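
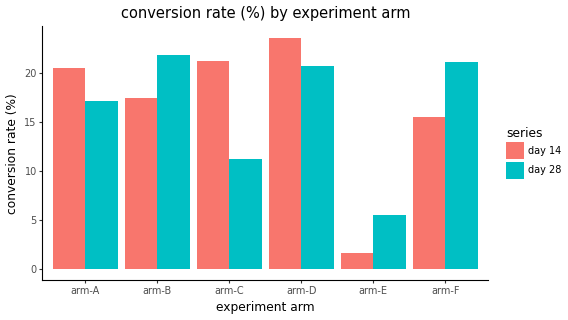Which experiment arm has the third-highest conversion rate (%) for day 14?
arm-A

Top 4 for day 14: arm-D ≈ 24, arm-C ≈ 22, arm-A ≈ 20, arm-B ≈ 18.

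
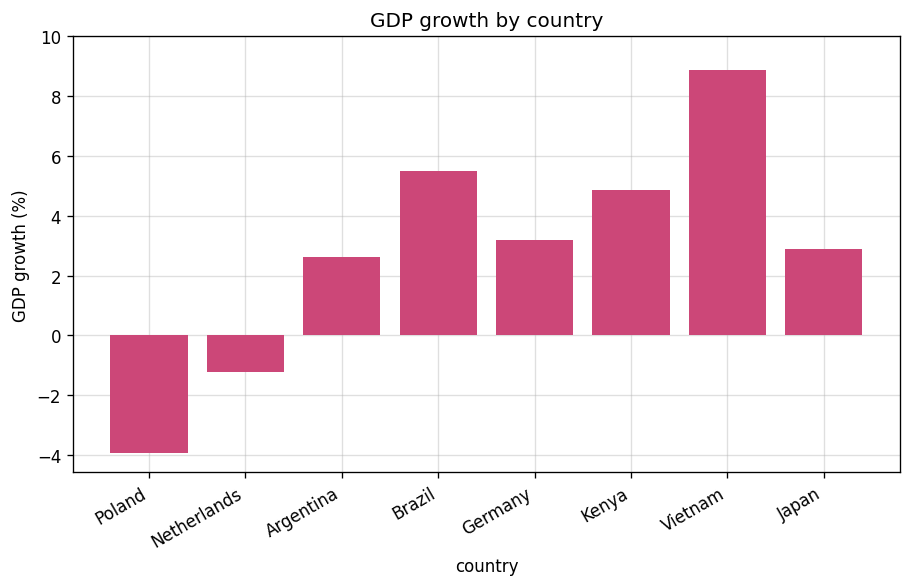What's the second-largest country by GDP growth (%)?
Top 3: Vietnam ≈ 8, Brazil ≈ 6, Kenya ≈ 4.

Brazil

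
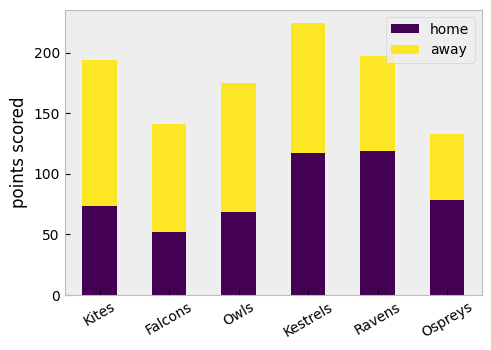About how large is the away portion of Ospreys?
away top ≈ 140, bottom ≈ 80; segment ≈ 60.

≈ 60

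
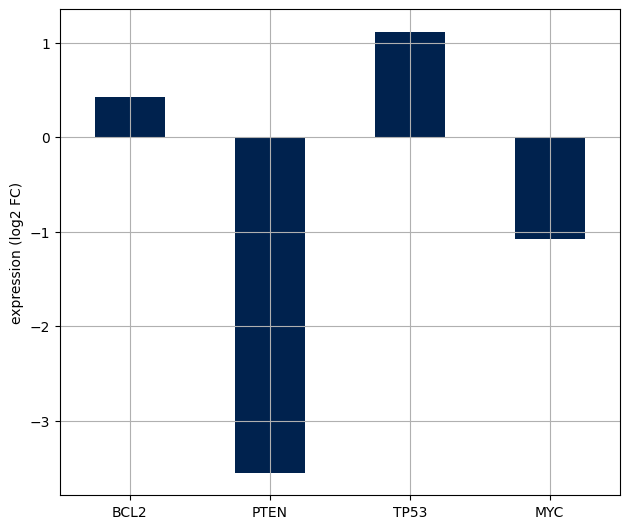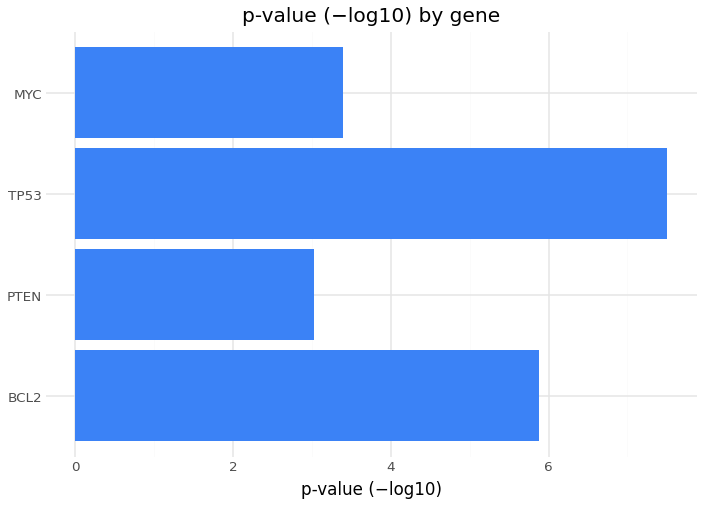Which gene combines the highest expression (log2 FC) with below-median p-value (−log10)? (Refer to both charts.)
MYC

Chart 2 median p-value (−log10) ≈ 5; below-median genes: PTEN, MYC. Among those, MYC has the highest expression (log2 FC) (≈ -1).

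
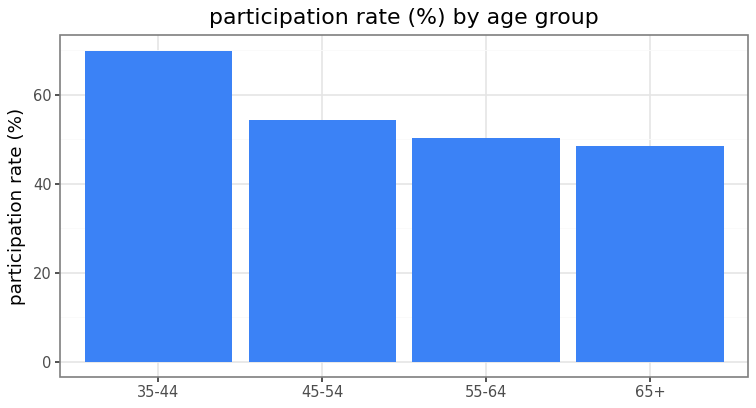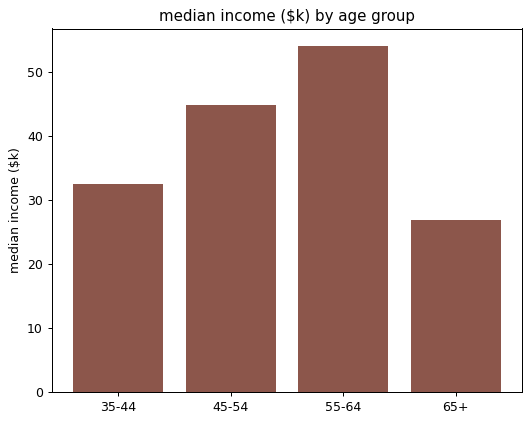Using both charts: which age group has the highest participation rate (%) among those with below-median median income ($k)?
Chart 2 median median income ($k) ≈ 40; below-median age groups: 35-44, 65+. Among those, 35-44 has the highest participation rate (%) (≈ 70).

35-44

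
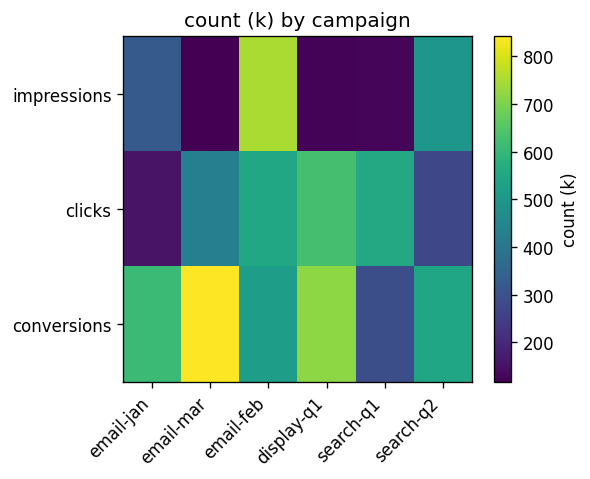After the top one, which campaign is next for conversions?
Top 3 for conversions: email-mar ≈ 800, display-q1 ≈ 700, email-jan ≈ 600.

display-q1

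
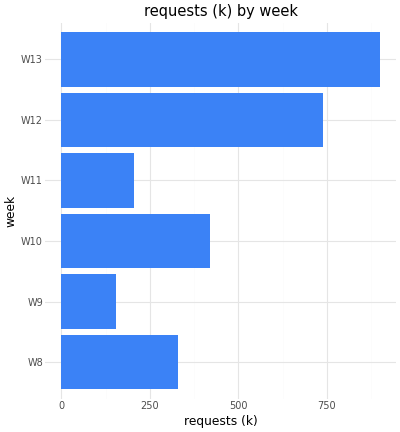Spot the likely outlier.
W13

W13 ≈ 900; the rest sit between ≈ 200 and ≈ 700.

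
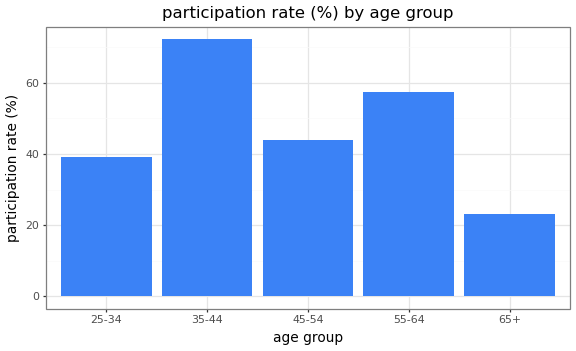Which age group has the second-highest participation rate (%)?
55-64

Top 3: 35-44 ≈ 70, 55-64 ≈ 60, 45-54 ≈ 40.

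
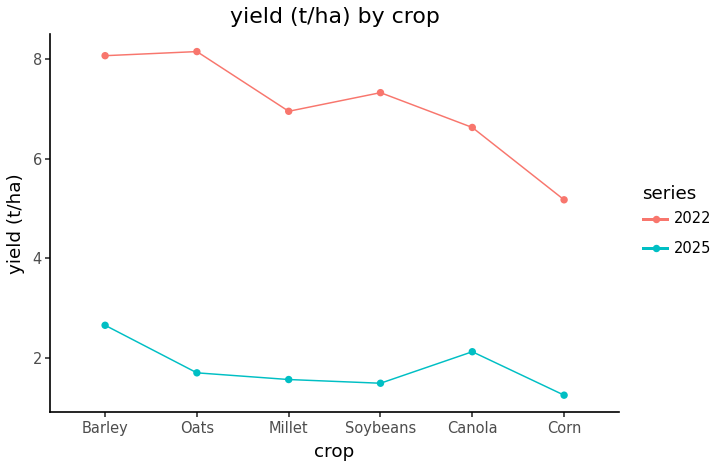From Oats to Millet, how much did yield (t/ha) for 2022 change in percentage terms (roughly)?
≈ -12.5%

Oats ≈ 8, Millet ≈ 7; (7 − 8) / 8 ≈ -12.5%.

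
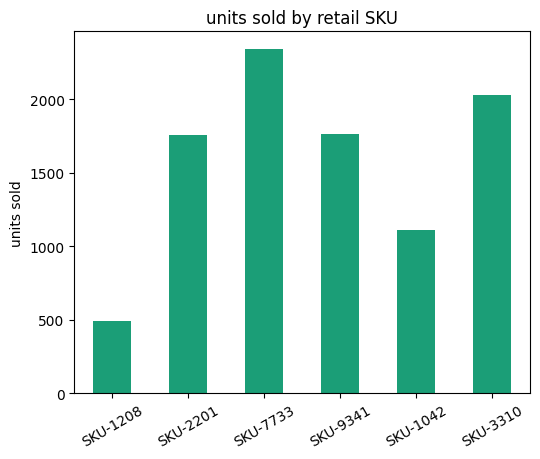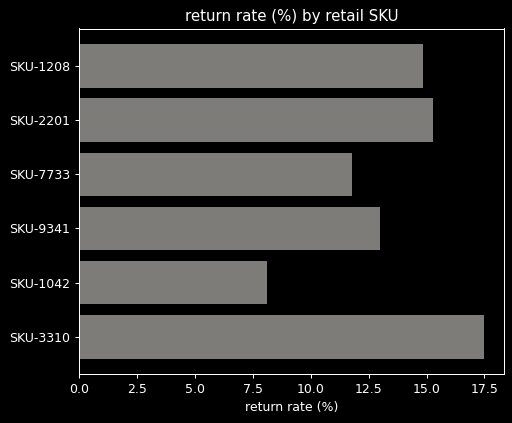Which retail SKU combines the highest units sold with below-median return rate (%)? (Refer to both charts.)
Chart 2 median return rate (%) ≈ 14; below-median retail SKUs: SKU-7733, SKU-9341, SKU-1042. Among those, SKU-7733 has the highest units sold (≈ 2500).

SKU-7733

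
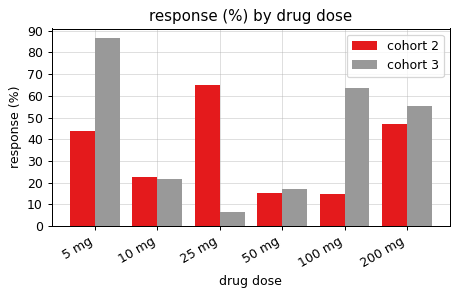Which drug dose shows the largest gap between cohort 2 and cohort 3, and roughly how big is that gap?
25 mg, ≈ 60 %

25 mg: cohort 2 ≈ 70, cohort 3 ≈ 10 → gap ≈ 60. Next-largest (100 mg) is only ≈ 50.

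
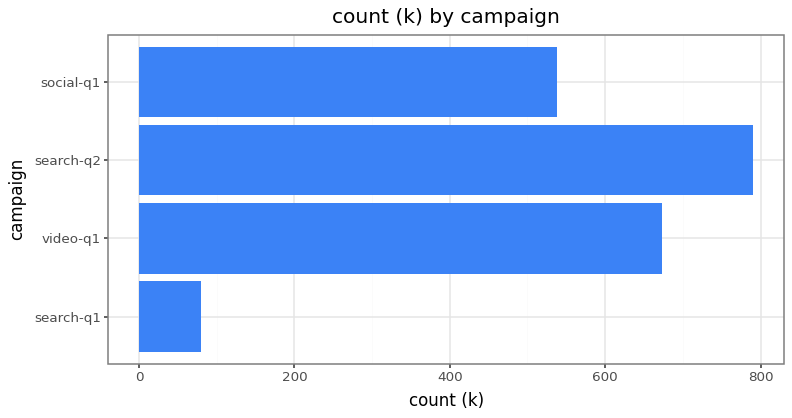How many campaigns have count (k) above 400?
Above 400: video-q1, search-q2, social-q1.

3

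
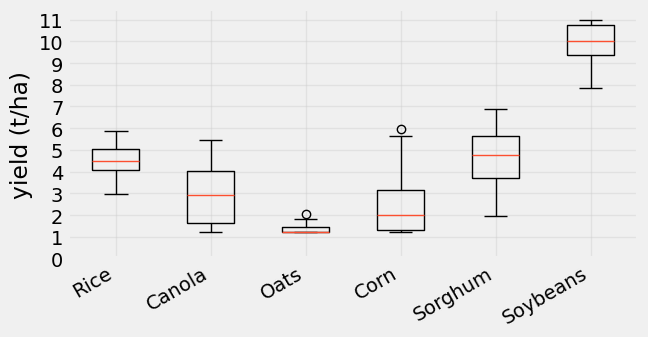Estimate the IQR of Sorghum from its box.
Q3 ≈ 6, Q1 ≈ 4; IQR ≈ 2.

≈ 2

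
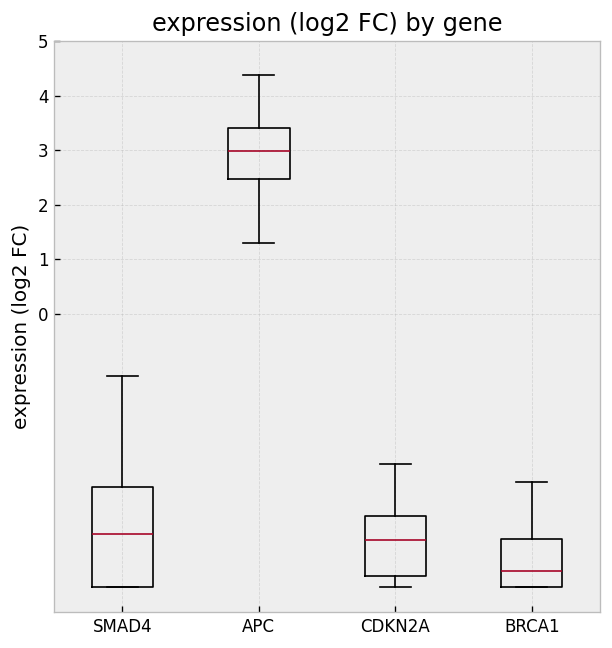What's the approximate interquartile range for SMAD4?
≈ 2

Q3 ≈ -3, Q1 ≈ -5; IQR ≈ 2.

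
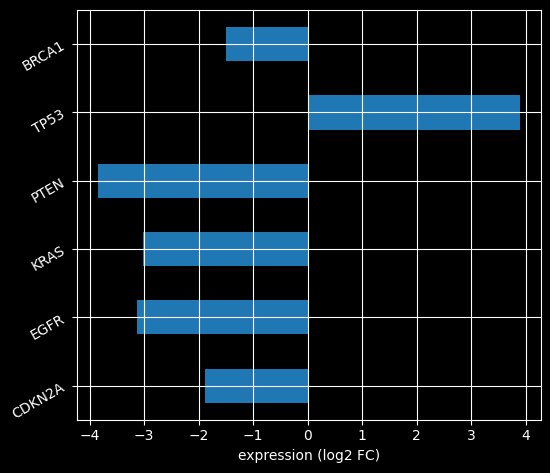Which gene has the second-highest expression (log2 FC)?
Top 3: TP53 ≈ 4, BRCA1 ≈ -1, CDKN2A ≈ -2.

BRCA1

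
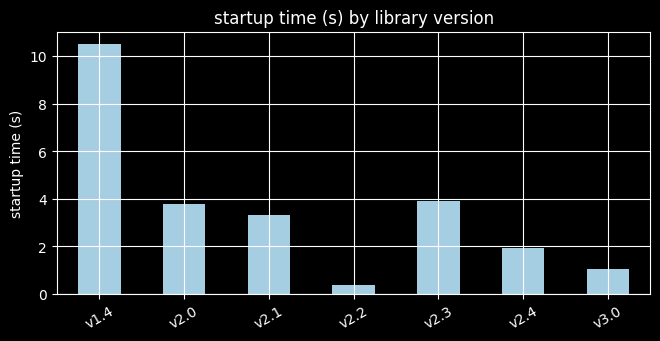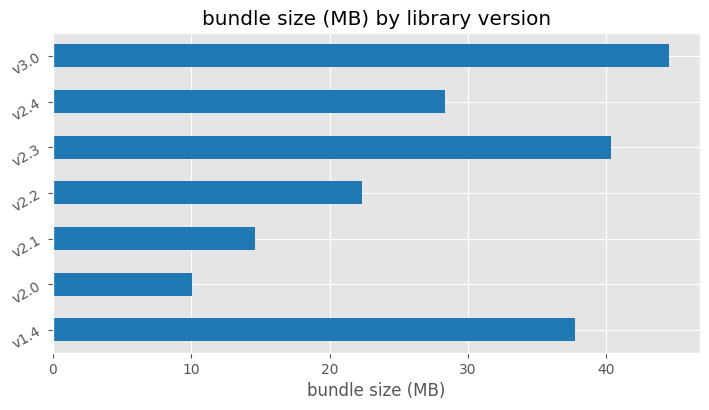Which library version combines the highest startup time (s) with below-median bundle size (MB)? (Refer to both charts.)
Chart 2 median bundle size (MB) ≈ 30; below-median library versions: v2.0, v2.1, v2.2. Among those, v2.0 has the highest startup time (s) (≈ 4).

v2.0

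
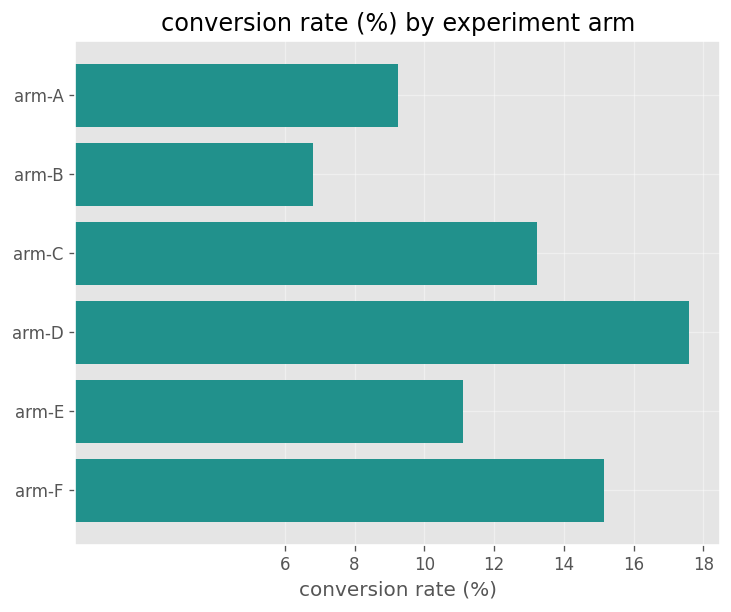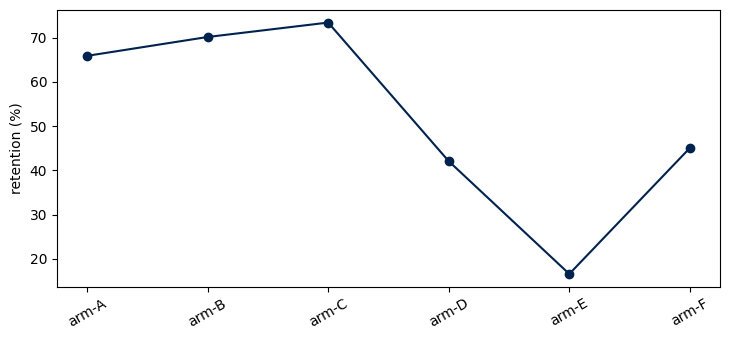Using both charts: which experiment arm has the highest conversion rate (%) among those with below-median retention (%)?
arm-D

Chart 2 median retention (%) ≈ 60; below-median experiment arms: arm-D, arm-E, arm-F. Among those, arm-D has the highest conversion rate (%) (≈ 18).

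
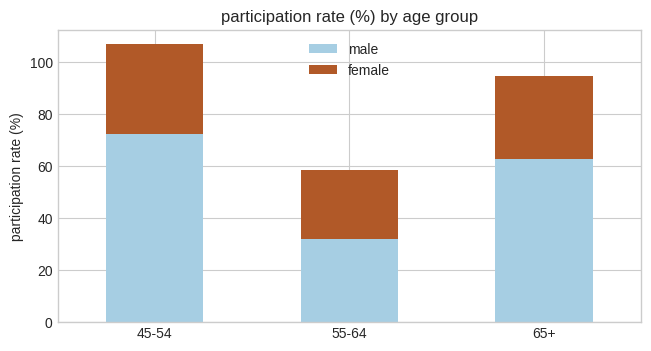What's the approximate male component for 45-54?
male top ≈ 70, bottom ≈ 0; segment ≈ 70.

≈ 70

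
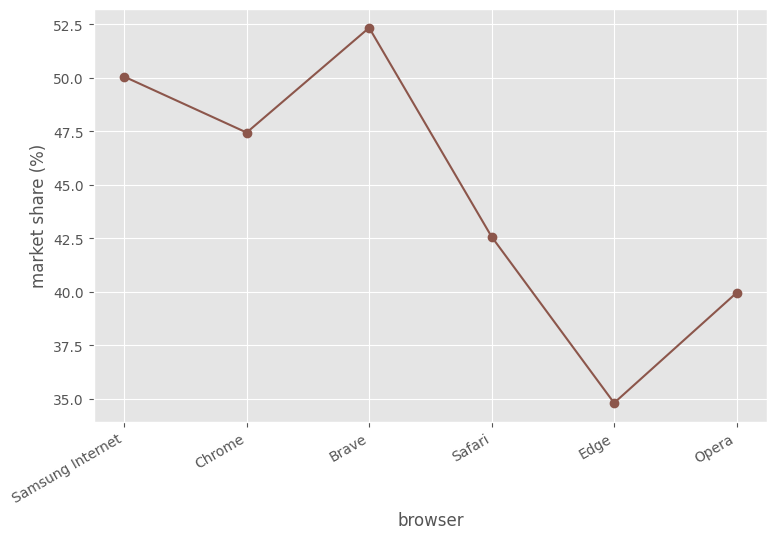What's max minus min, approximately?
Max Brave ≈ 52, min Edge ≈ 34; range ≈ 18.

≈ 18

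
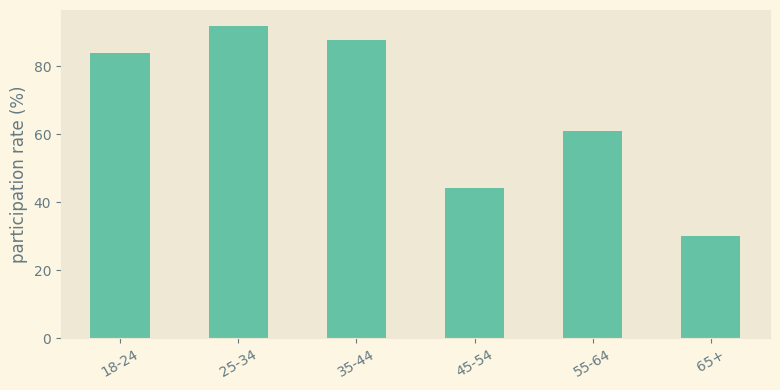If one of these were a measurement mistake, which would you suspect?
65+ ≈ 30; the rest sit between ≈ 40 and ≈ 90.

65+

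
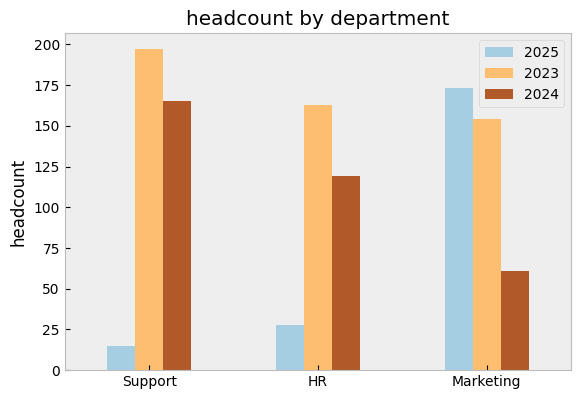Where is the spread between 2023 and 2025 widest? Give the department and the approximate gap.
Support: 2023 ≈ 200, 2025 ≈ 20 → gap ≈ 180. Next-largest (HR) is only ≈ 140.

Support, ≈ 180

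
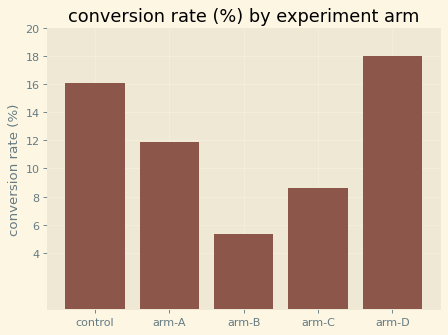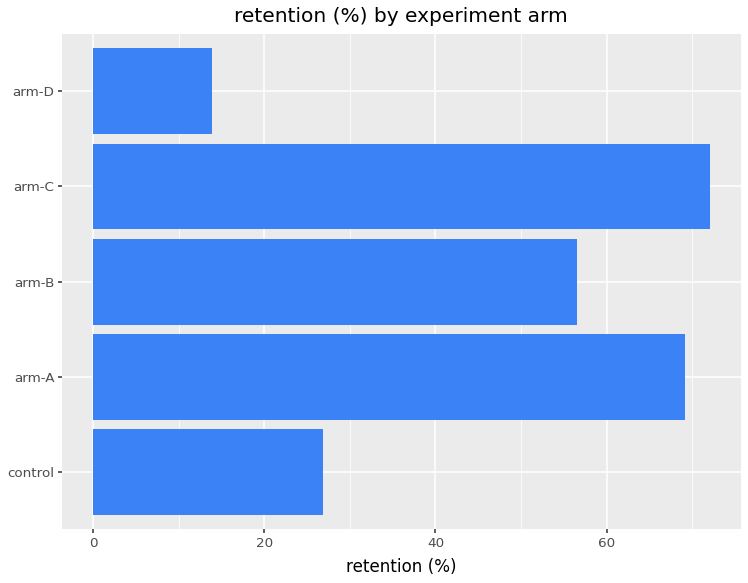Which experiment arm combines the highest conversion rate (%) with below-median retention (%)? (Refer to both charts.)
arm-D

Chart 2 median retention (%) ≈ 60; below-median experiment arms: control, arm-D. Among those, arm-D has the highest conversion rate (%) (≈ 18).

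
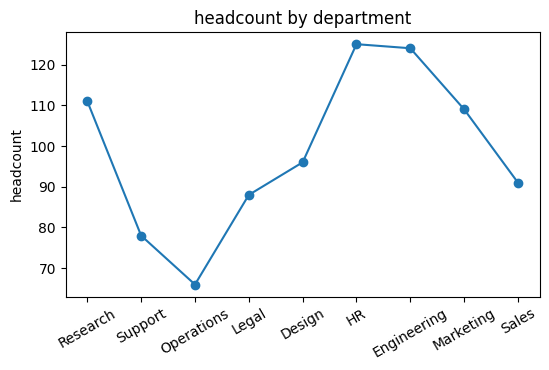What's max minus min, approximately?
≈ 60

Max HR ≈ 125, min Operations ≈ 65; range ≈ 60.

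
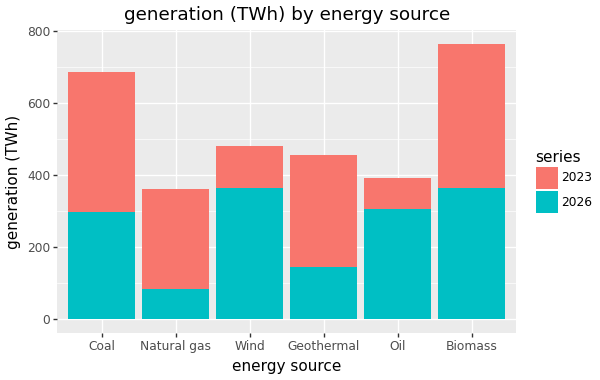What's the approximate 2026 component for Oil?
2026 top ≈ 300, bottom ≈ 0; segment ≈ 300.

≈ 300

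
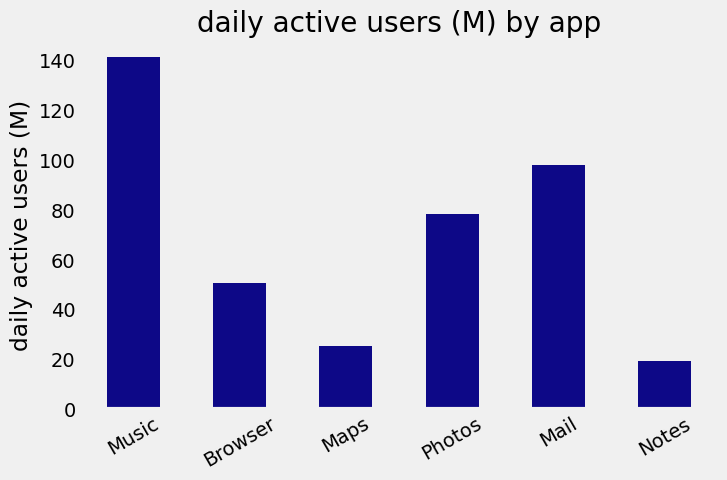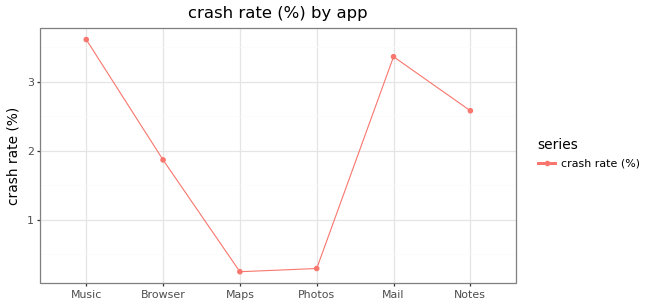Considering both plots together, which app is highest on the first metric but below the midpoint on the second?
Chart 2 median crash rate (%) ≈ 2; below-median apps: Browser, Maps, Photos. Among those, Photos has the highest daily active users (M) (≈ 80).

Photos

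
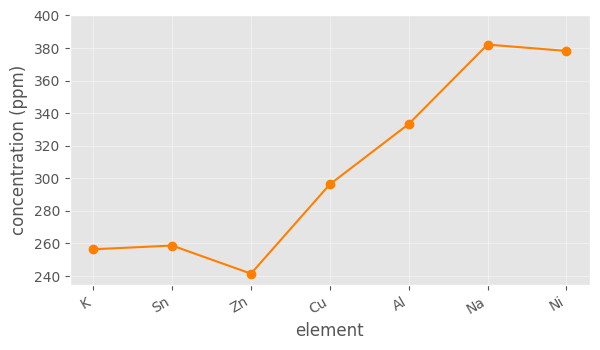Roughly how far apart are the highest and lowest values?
Max Na ≈ 380, min Zn ≈ 240; range ≈ 140.

≈ 140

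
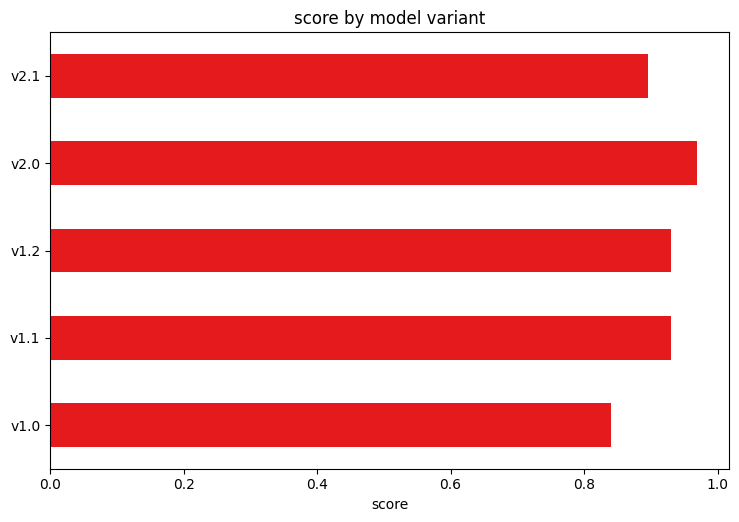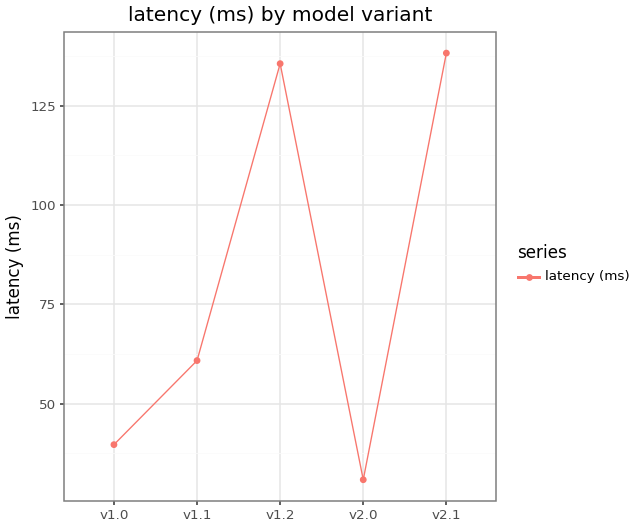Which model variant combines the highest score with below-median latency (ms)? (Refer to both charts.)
Chart 2 median latency (ms) ≈ 60; below-median model variants: v1.0, v2.0. Among those, v2.0 has the highest score (≈ 1).

v2.0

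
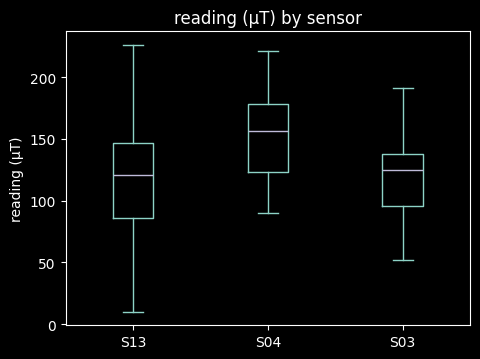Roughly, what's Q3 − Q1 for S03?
Q3 ≈ 140, Q1 ≈ 95; IQR ≈ 45.

≈ 45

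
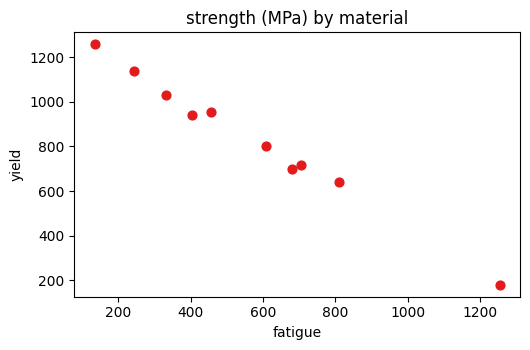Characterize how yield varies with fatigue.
Points are negatively correlated; strong (|r| ≈ 1.0).

negative, strong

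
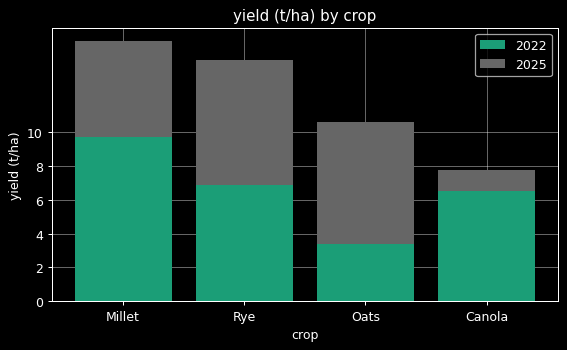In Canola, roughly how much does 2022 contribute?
≈ 6

2022 top ≈ 6, bottom ≈ 0; segment ≈ 6.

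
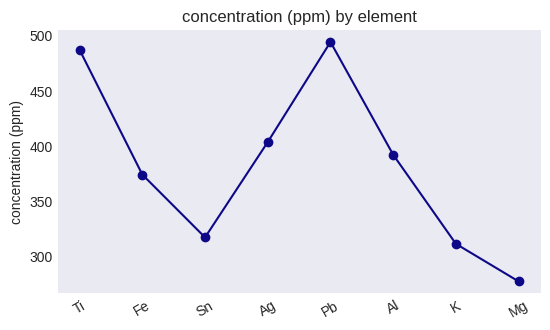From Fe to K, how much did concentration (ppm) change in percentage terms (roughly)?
≈ -15.8%

Fe ≈ 380, K ≈ 320; (320 − 380) / 380 ≈ -15.8%.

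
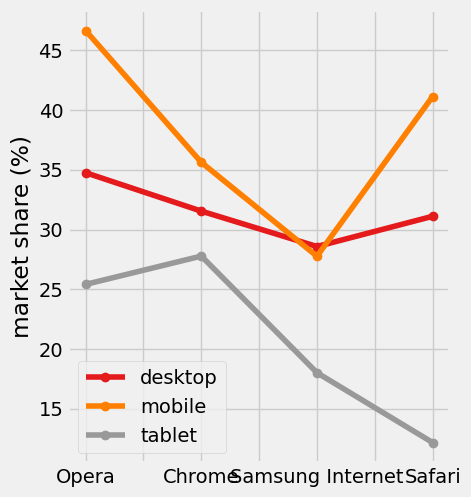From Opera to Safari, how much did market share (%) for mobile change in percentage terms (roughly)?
≈ -11.1%

Opera ≈ 45, Safari ≈ 40; (40 − 45) / 45 ≈ -11.1%.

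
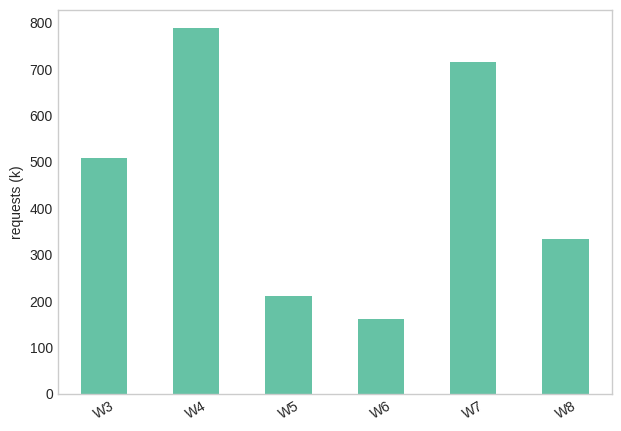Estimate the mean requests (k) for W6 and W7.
(200 + 700) / 2 ≈ 450.

≈ 450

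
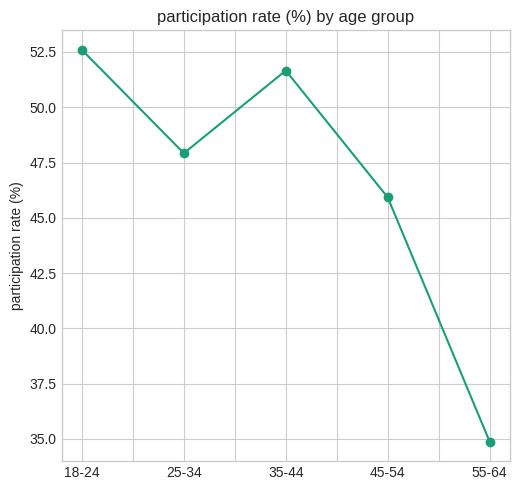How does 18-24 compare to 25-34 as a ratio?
18-24 ≈ 52, 25-34 ≈ 48; 52/48 ≈ 1.08.

≈ 1.08×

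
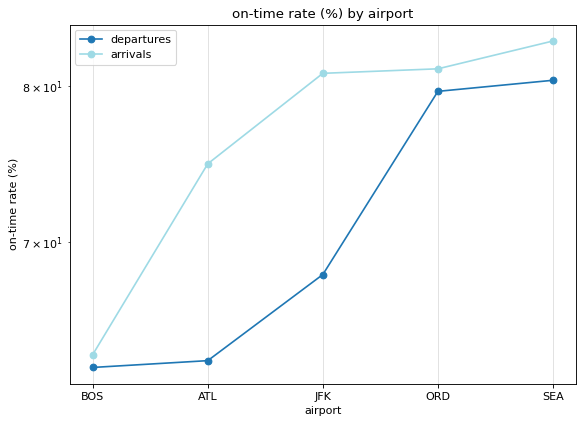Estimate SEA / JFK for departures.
≈ 1.18×

SEA ≈ 80, JFK ≈ 68; 80/68 ≈ 1.18.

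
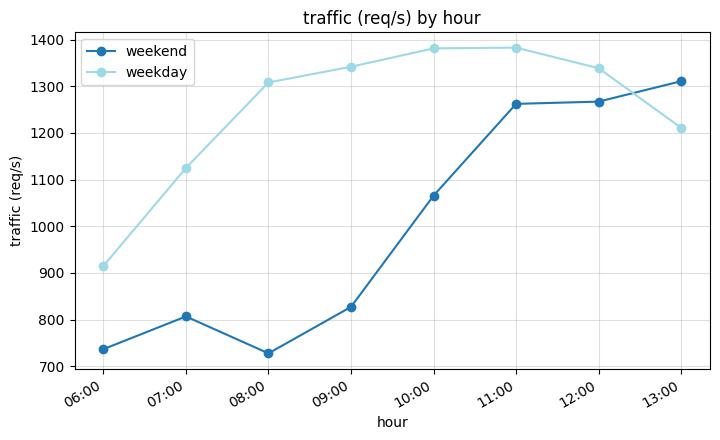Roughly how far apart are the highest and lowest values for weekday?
≈ 500

Max 11:00 ≈ 1400, min 06:00 ≈ 900; range ≈ 500.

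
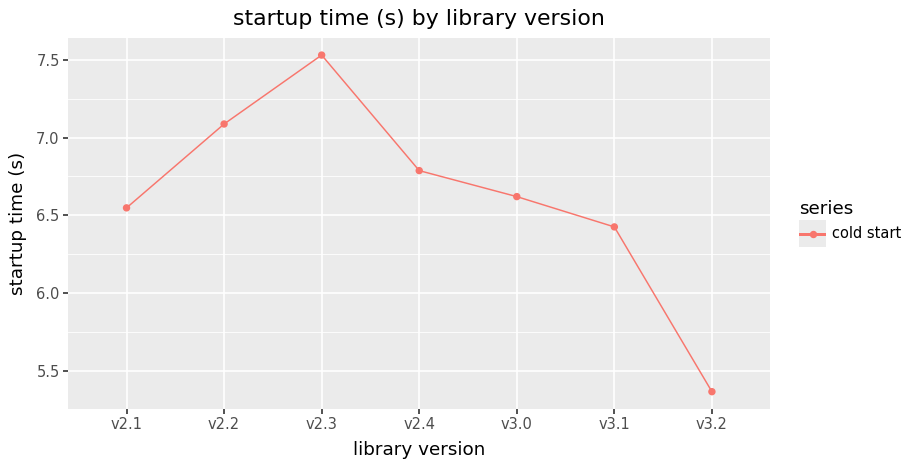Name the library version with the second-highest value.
v2.2

Top 3: v2.3 ≈ 7.6, v2.2 ≈ 7.0, v2.4 ≈ 6.8.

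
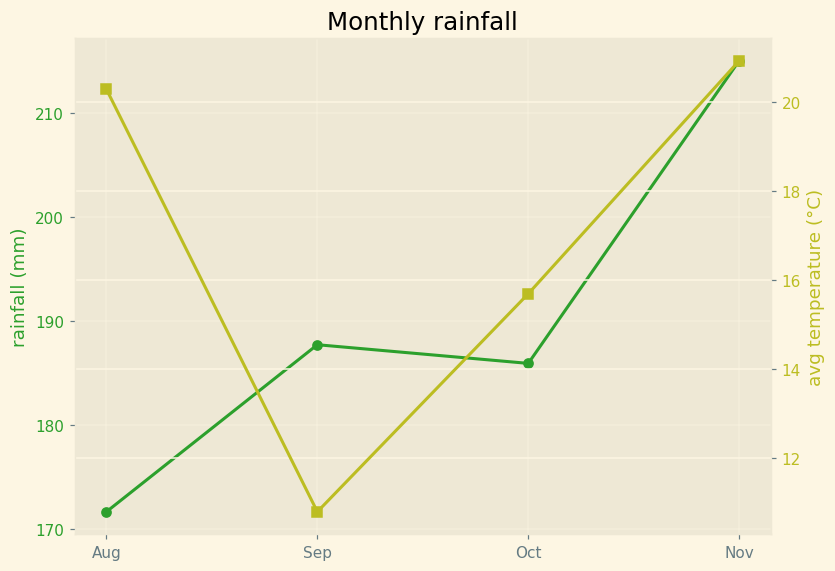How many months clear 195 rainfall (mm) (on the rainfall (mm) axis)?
1

Above 195: Nov.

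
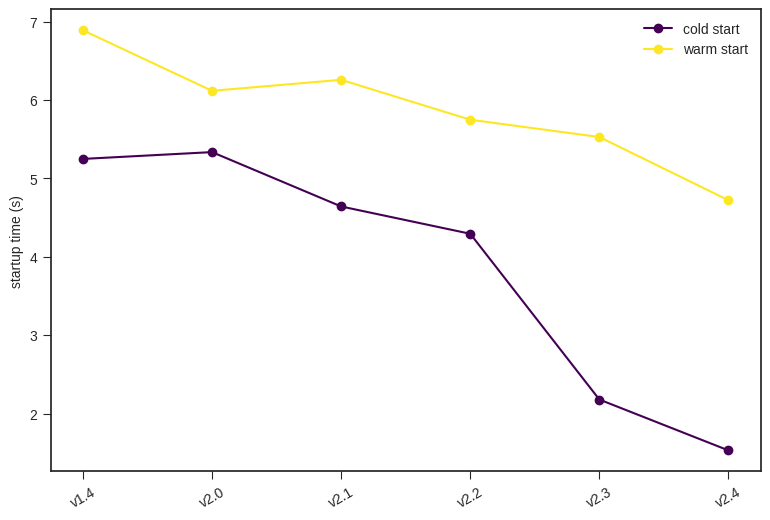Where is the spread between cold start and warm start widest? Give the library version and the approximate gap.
v2.3, ≈ 3.5 s

v2.3: cold start ≈ 2.0, warm start ≈ 5.5 → gap ≈ 3.5. Next-largest (v2.4) is only ≈ 3.0.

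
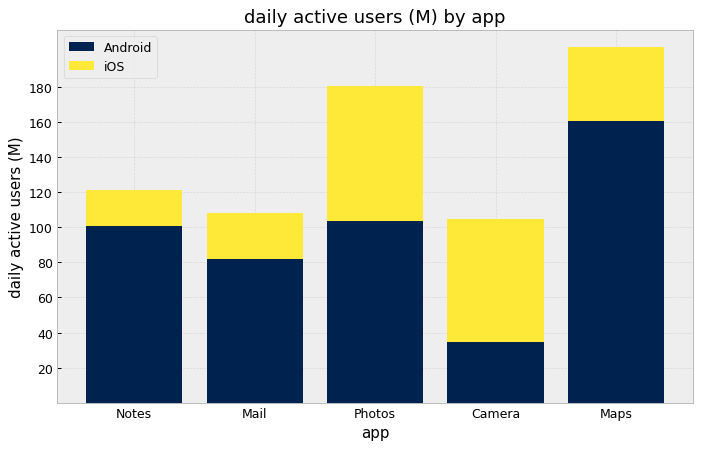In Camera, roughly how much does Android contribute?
Android top ≈ 40, bottom ≈ 0; segment ≈ 40.

≈ 40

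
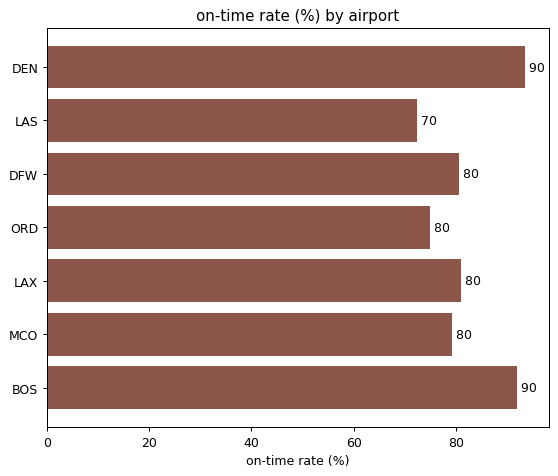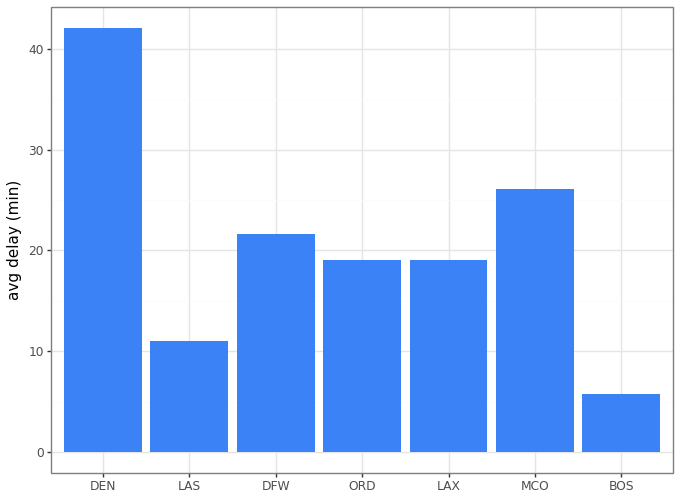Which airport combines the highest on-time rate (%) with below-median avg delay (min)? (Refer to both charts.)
BOS

Chart 2 median avg delay (min) ≈ 20; below-median airports: LAS, ORD, BOS. Among those, BOS has the highest on-time rate (%) (≈ 90).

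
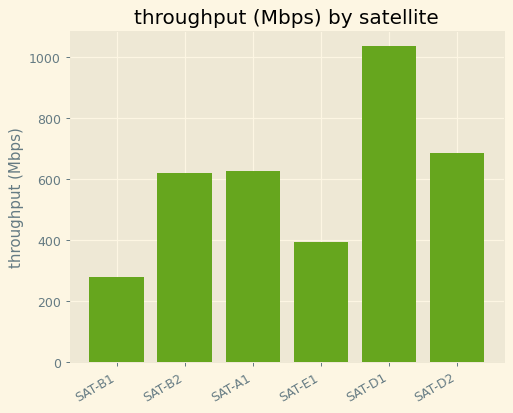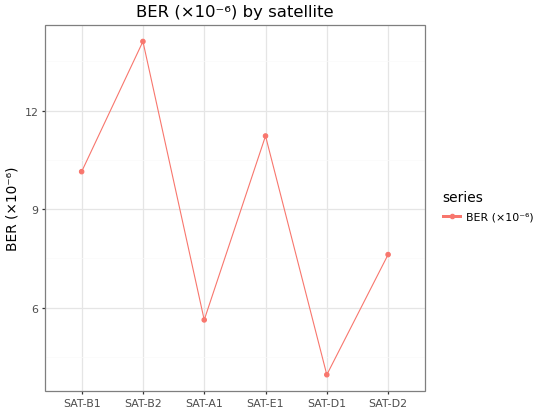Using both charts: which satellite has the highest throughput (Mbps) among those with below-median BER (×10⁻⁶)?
SAT-D1

Chart 2 median BER (×10⁻⁶) ≈ 8; below-median satellites: SAT-A1, SAT-D1, SAT-D2. Among those, SAT-D1 has the highest throughput (Mbps) (≈ 1000).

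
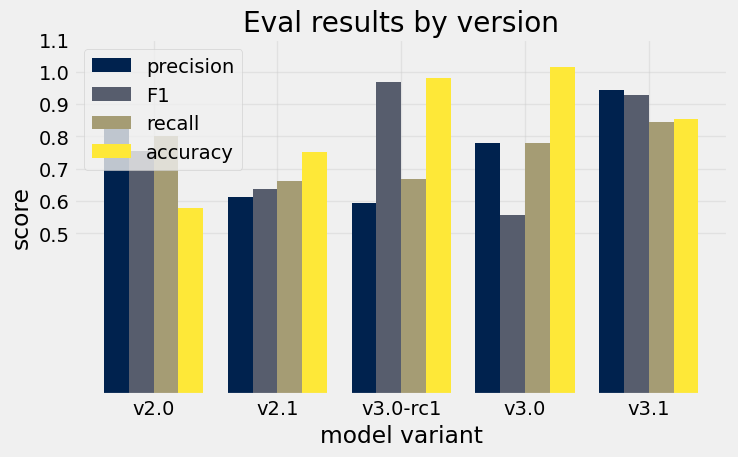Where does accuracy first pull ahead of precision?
v2.1

v2.0: accuracy ≈ 0.6 vs precision ≈ 0.9 (not yet); v2.1: accuracy ≈ 0.8 vs precision ≈ 0.6 (first crossover).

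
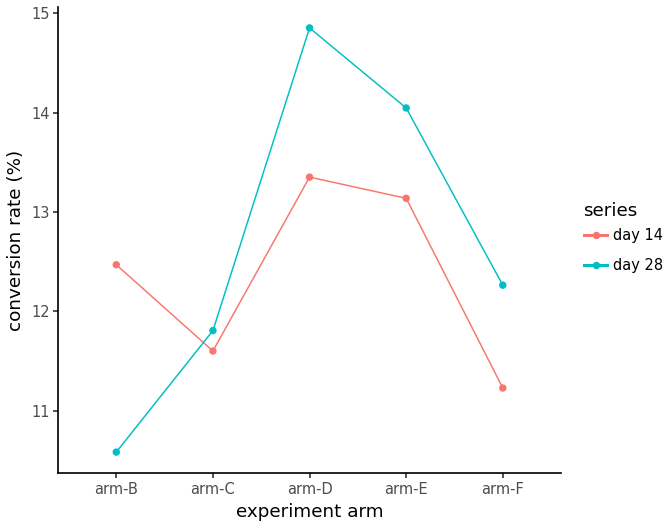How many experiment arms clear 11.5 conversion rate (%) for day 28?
Above 11.5: arm-C, arm-D, arm-E, arm-F.

4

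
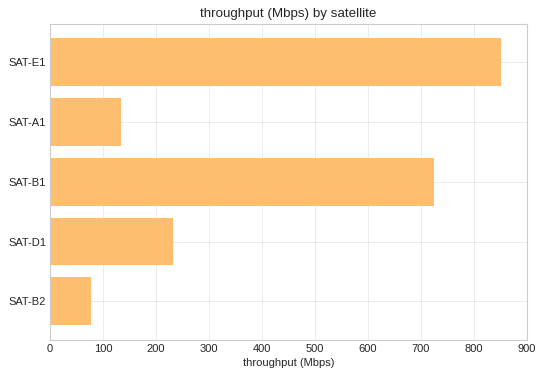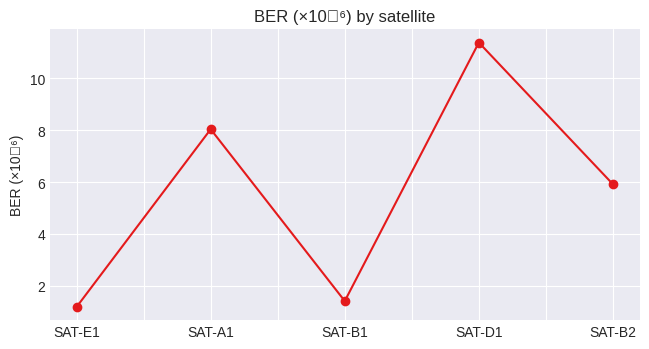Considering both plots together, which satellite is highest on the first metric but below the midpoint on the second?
SAT-E1

Chart 2 median BER (×10⁻⁶) ≈ 6; below-median satellites: SAT-E1, SAT-B1. Among those, SAT-E1 has the highest throughput (Mbps) (≈ 900).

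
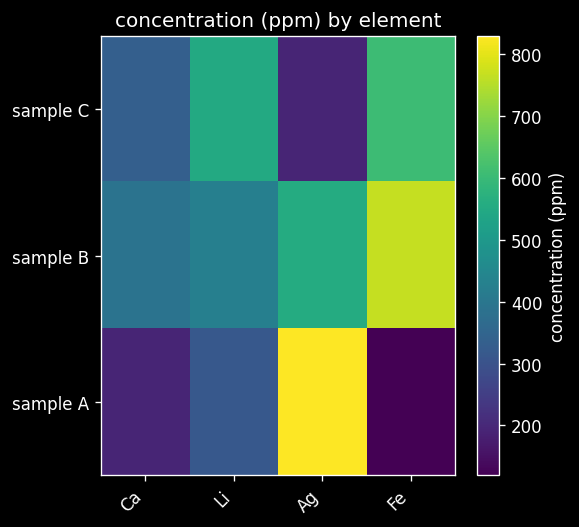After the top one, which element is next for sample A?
Li

Top 3 for sample A: Ag ≈ 800, Li ≈ 300, Ca ≈ 200.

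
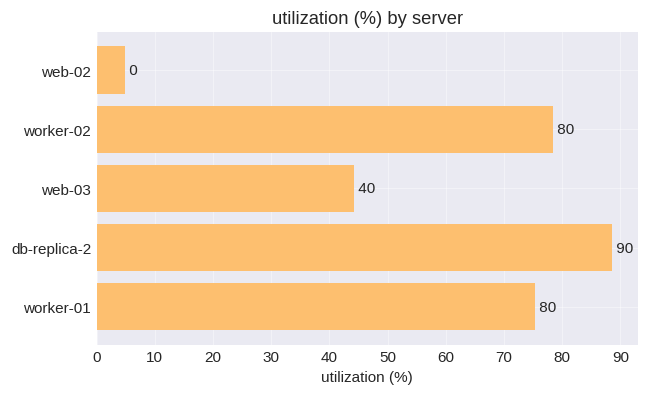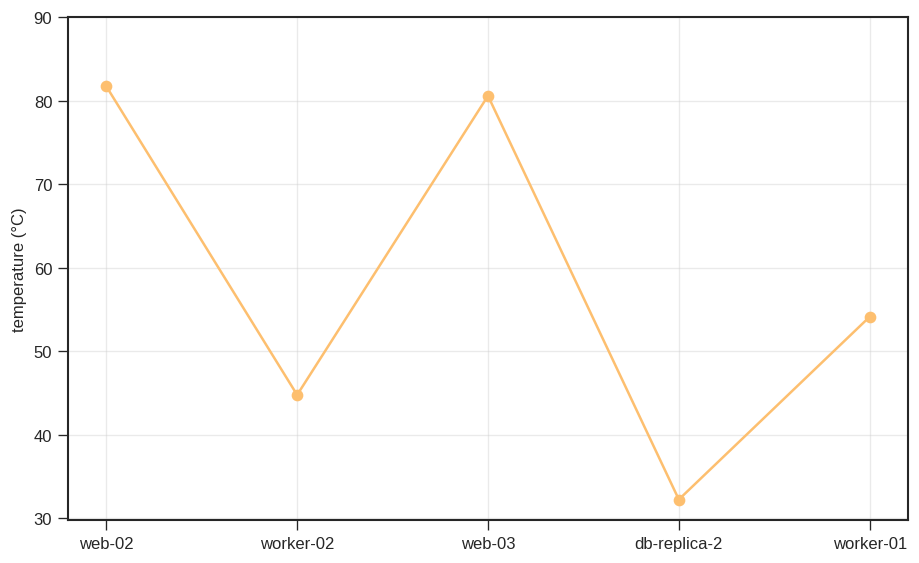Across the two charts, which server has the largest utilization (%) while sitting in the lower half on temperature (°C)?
Chart 2 median temperature (°C) ≈ 50; below-median servers: worker-02, db-replica-2. Among those, db-replica-2 has the highest utilization (%) (≈ 90).

db-replica-2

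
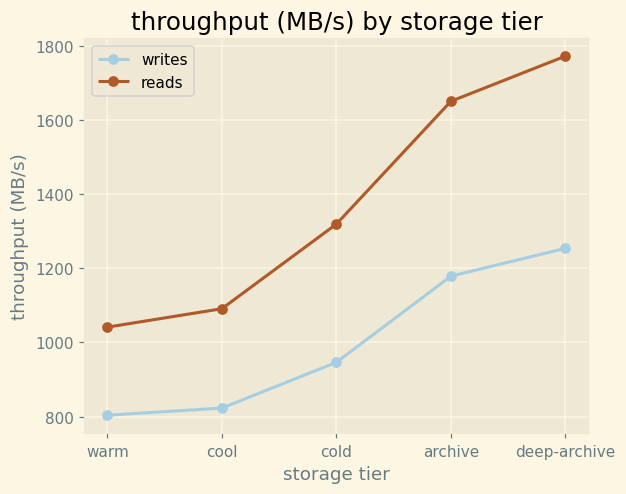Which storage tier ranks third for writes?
cold

Top 4 for writes: deep-archive ≈ 1300, archive ≈ 1200, cold ≈ 900, cool ≈ 800.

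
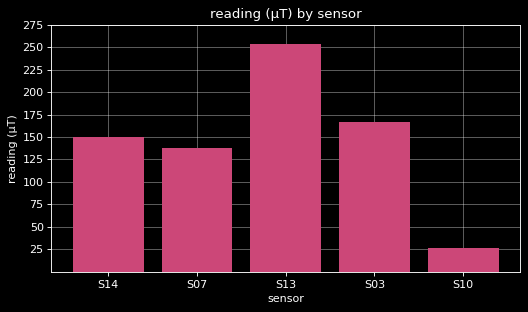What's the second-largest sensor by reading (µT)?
Top 3: S13 ≈ 250, S03 ≈ 175, S14 ≈ 150.

S03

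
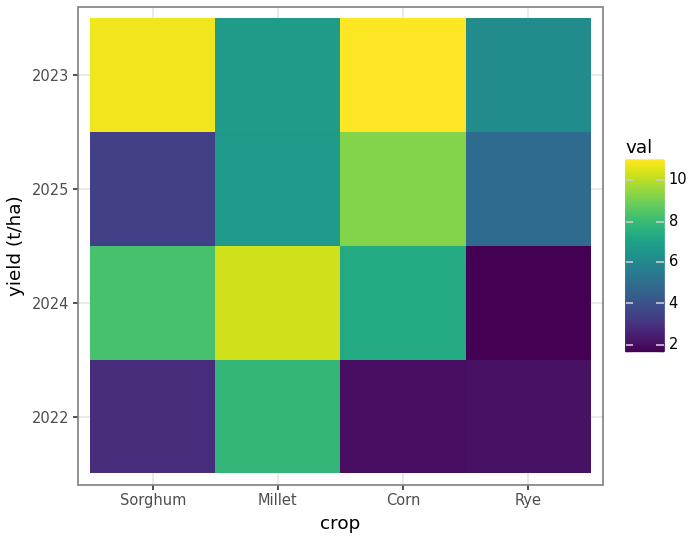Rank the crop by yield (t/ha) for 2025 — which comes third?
Rye

Top 4 for 2025: Corn ≈ 9, Millet ≈ 7, Rye ≈ 5, Sorghum ≈ 3.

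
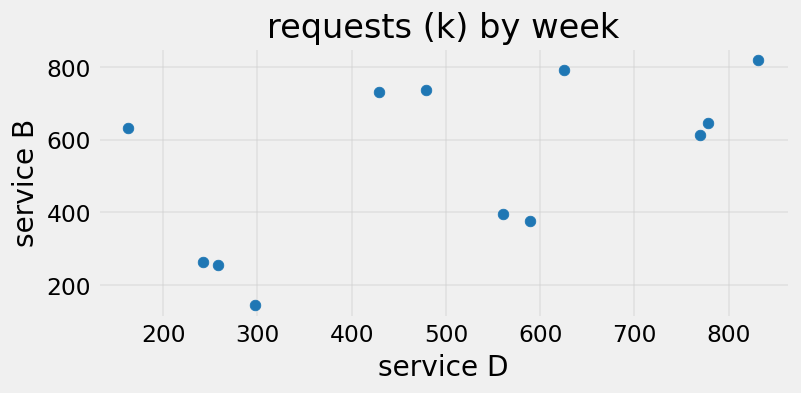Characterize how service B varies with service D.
positive, moderate

Points are positively correlated; moderate (|r| ≈ 0.5).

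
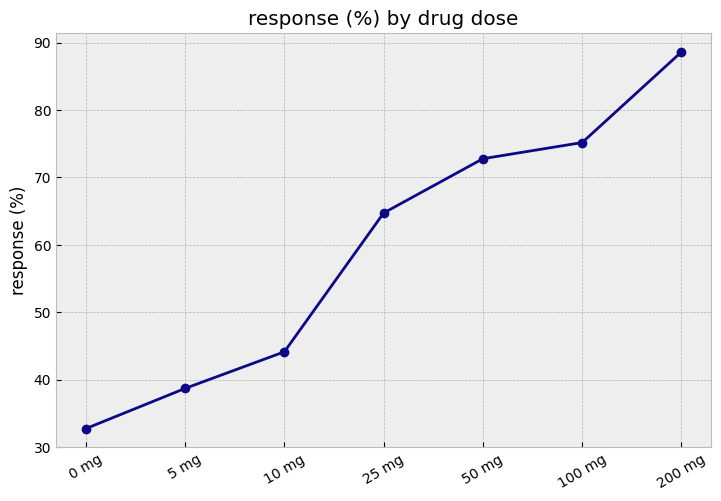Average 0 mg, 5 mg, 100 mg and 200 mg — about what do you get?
(35 + 40 + 75 + 90) / 4 ≈ 60.

≈ 60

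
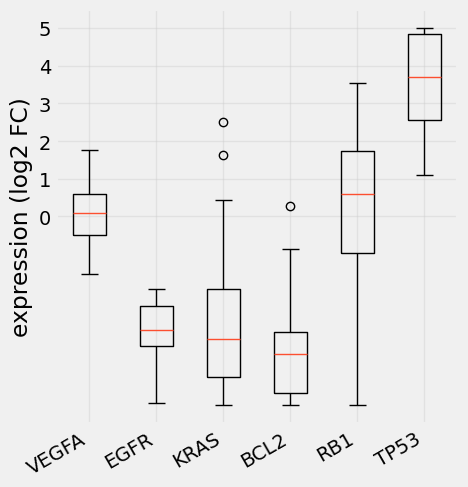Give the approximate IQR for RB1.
≈ 3

Q3 ≈ 2, Q1 ≈ -1; IQR ≈ 3.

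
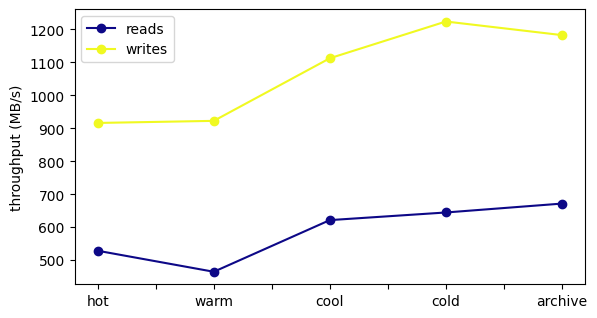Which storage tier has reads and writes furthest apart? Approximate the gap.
cold: reads ≈ 600, writes ≈ 1200 → gap ≈ 600. Next-largest (archive) is only ≈ 500.

cold, ≈ 600 MB/s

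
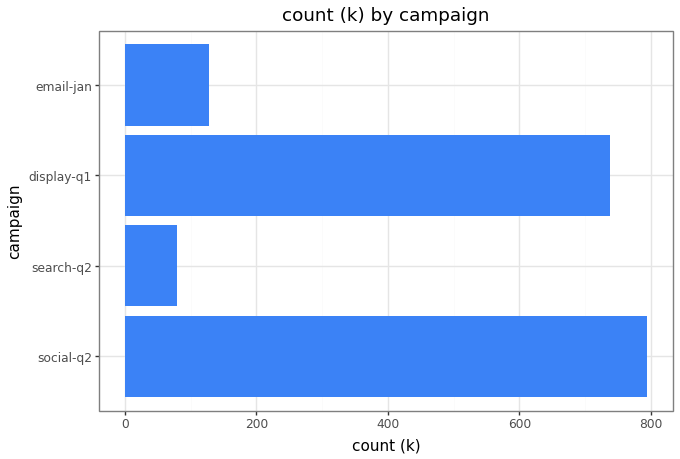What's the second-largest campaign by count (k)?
display-q1

Top 3: social-q2 ≈ 800, display-q1 ≈ 700, email-jan ≈ 100.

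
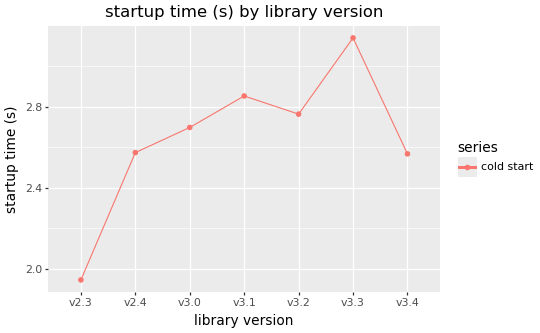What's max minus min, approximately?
≈ 1.2

Max v3.3 ≈ 3.1, min v2.3 ≈ 1.9; range ≈ 1.2.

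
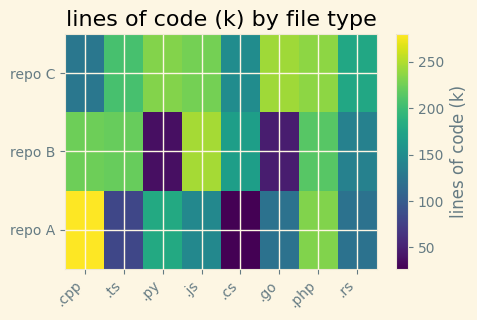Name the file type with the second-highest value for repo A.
Top 3 for repo A: .cpp ≈ 275, .php ≈ 225, .py ≈ 175.

.php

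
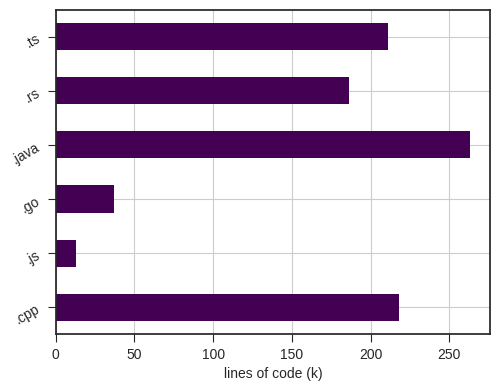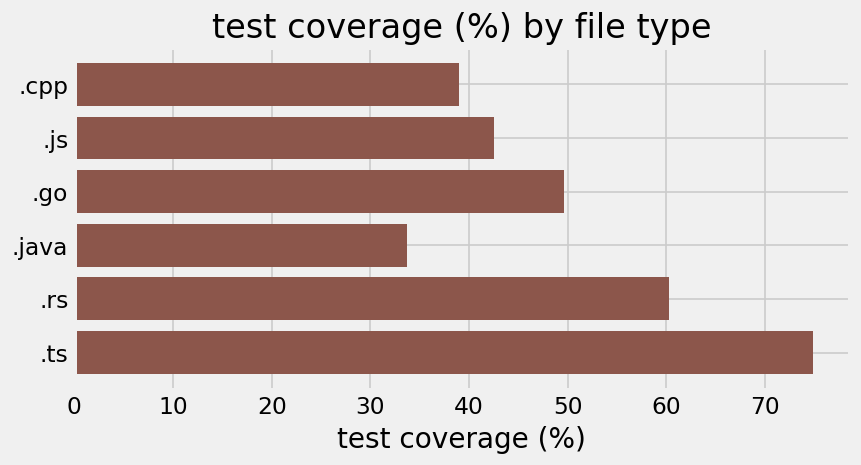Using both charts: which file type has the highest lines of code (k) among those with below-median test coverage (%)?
.java

Chart 2 median test coverage (%) ≈ 50; below-median file types: .cpp, .js, .java. Among those, .java has the highest lines of code (k) (≈ 275).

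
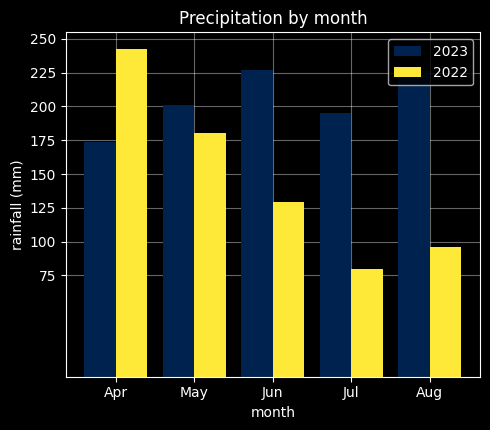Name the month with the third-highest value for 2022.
Top 4 for 2022: Apr ≈ 250, May ≈ 175, Jun ≈ 125, Aug ≈ 100.

Jun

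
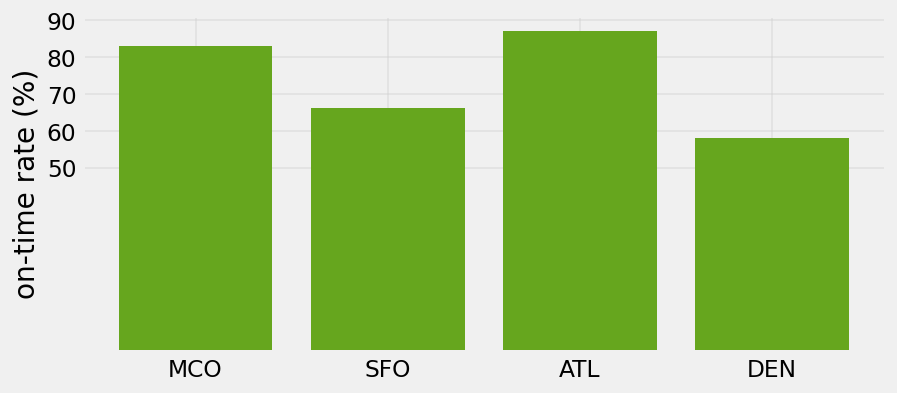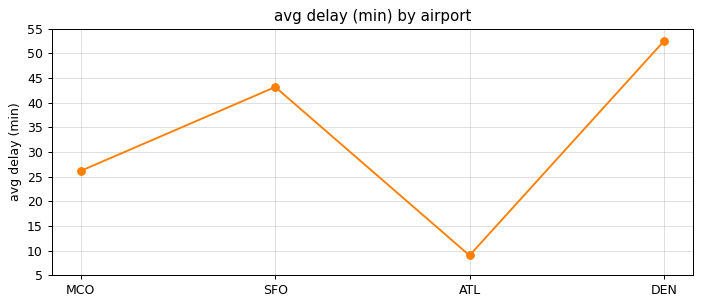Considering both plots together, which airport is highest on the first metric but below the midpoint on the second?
ATL

Chart 2 median avg delay (min) ≈ 35; below-median airports: MCO, ATL. Among those, ATL has the highest on-time rate (%) (≈ 90).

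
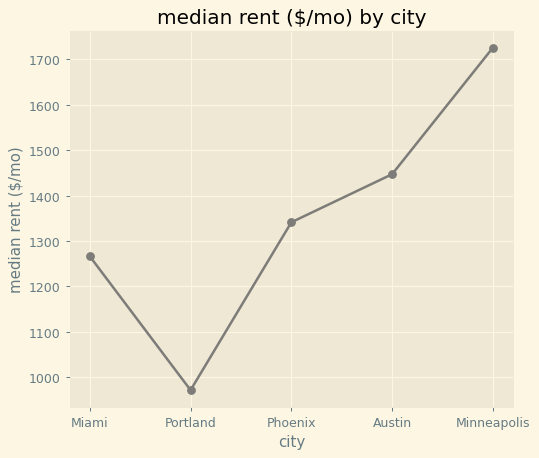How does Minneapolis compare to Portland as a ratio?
Minneapolis ≈ 1700, Portland ≈ 1000; 1700/1000 ≈ 1.7.

≈ 1.7×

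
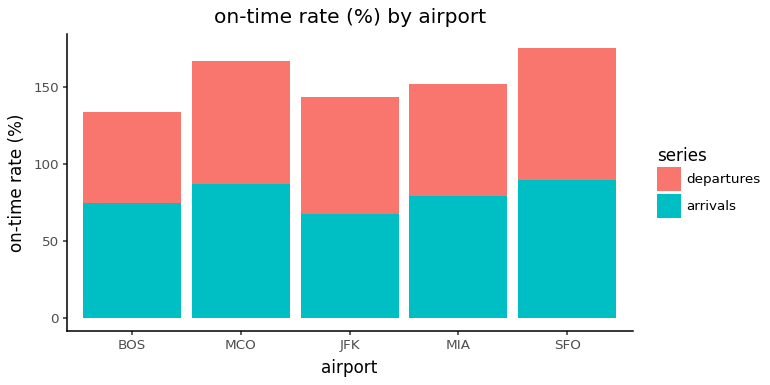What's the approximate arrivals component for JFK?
≈ 60

arrivals top ≈ 60, bottom ≈ 0; segment ≈ 60.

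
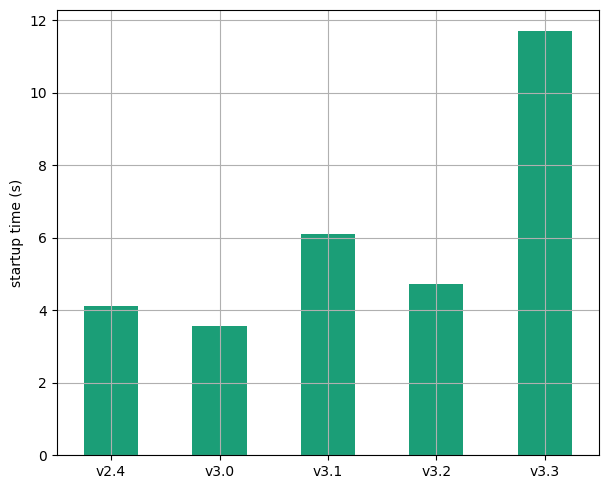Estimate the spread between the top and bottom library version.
≈ 8

Max v3.3 ≈ 12, min v3.0 ≈ 4; range ≈ 8.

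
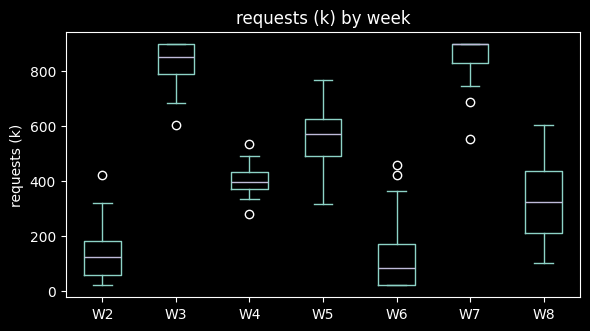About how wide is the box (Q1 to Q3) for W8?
≈ 200

Q3 ≈ 400, Q1 ≈ 200; IQR ≈ 200.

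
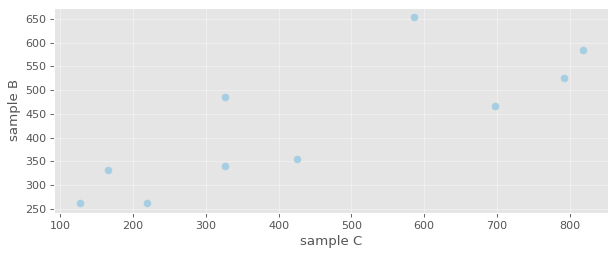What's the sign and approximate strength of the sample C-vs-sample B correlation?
Points are positively correlated; strong (|r| ≈ 0.8).

positive, strong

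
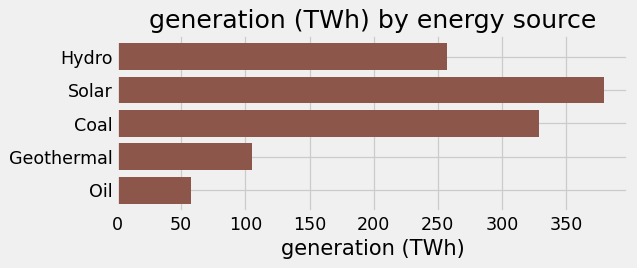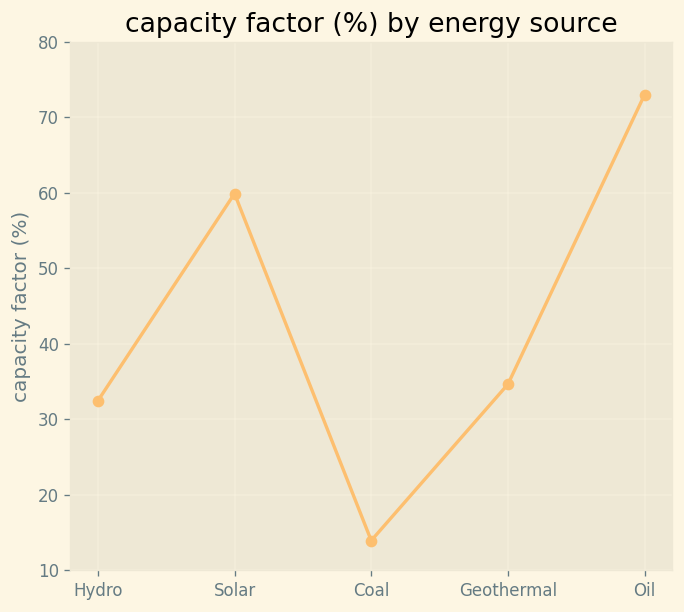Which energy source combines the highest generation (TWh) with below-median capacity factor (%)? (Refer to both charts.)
Coal

Chart 2 median capacity factor (%) ≈ 30; below-median energy sources: Hydro, Coal. Among those, Coal has the highest generation (TWh) (≈ 350).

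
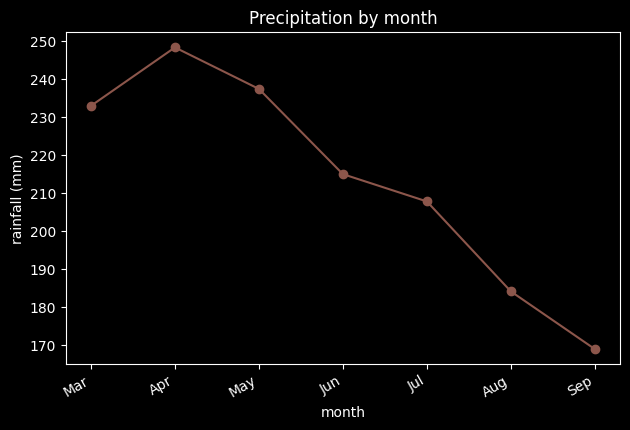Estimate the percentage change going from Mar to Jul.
≈ -8.7%

Mar ≈ 230, Jul ≈ 210; (210 − 230) / 230 ≈ -8.7%.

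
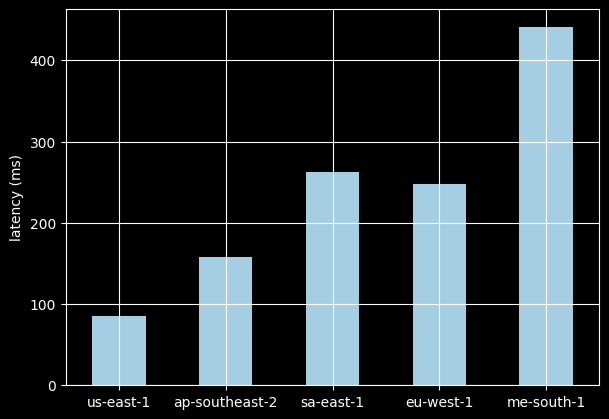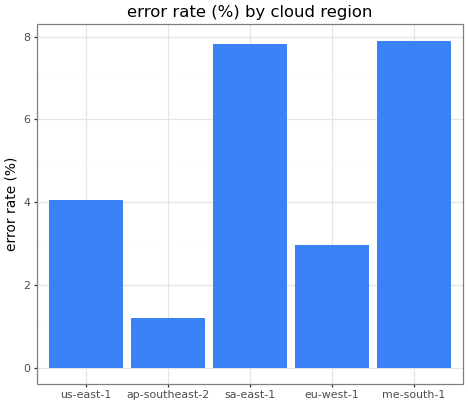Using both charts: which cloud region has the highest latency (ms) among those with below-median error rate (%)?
Chart 2 median error rate (%) ≈ 4; below-median cloud regions: ap-southeast-2, eu-west-1. Among those, eu-west-1 has the highest latency (ms) (≈ 250).

eu-west-1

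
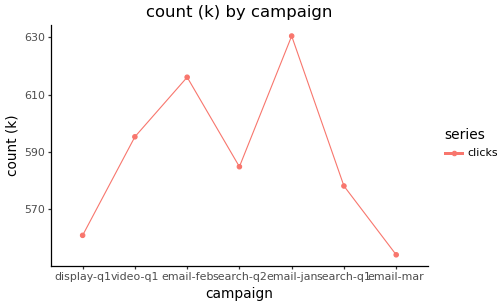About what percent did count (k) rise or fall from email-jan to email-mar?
≈ -12.7%

email-jan ≈ 630, email-mar ≈ 550; (550 − 630) / 630 ≈ -12.7%.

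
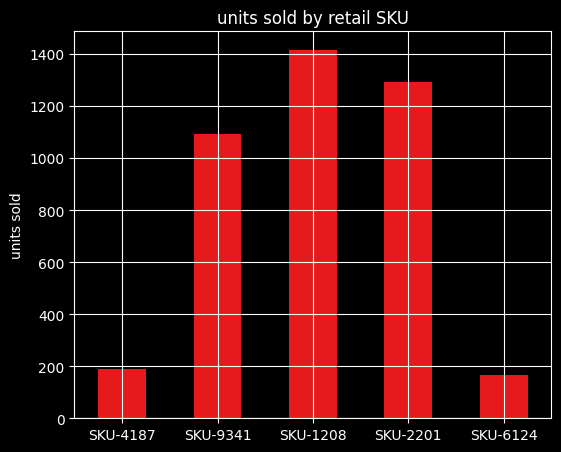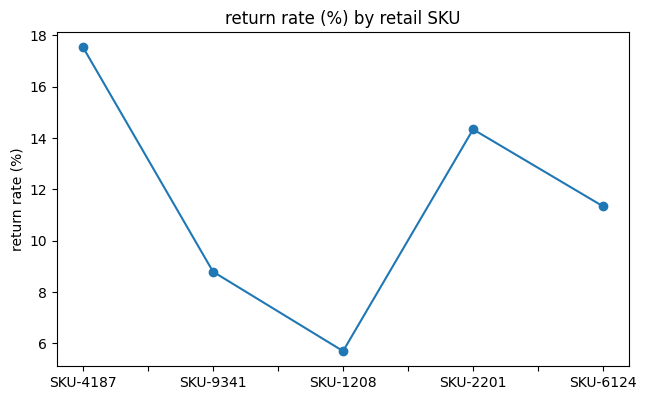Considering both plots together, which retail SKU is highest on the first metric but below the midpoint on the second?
Chart 2 median return rate (%) ≈ 12; below-median retail SKUs: SKU-9341, SKU-1208. Among those, SKU-1208 has the highest units sold (≈ 1400).

SKU-1208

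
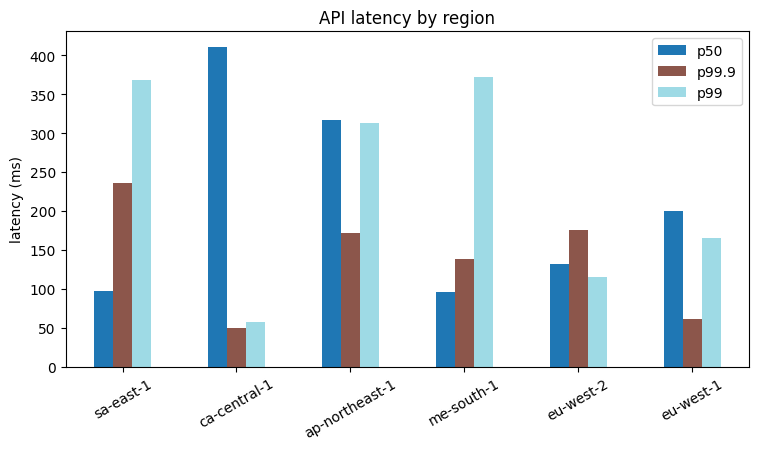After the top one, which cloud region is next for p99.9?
Top 3 for p99.9: sa-east-1 ≈ 250, eu-west-2 ≈ 200, ap-northeast-1 ≈ 150.

eu-west-2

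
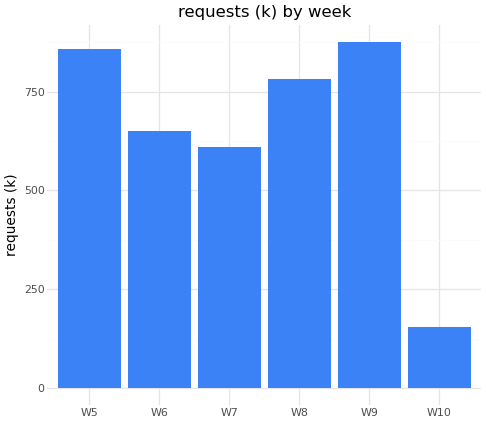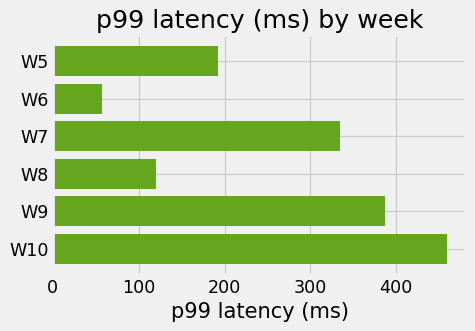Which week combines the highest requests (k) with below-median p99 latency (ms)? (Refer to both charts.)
W5

Chart 2 median p99 latency (ms) ≈ 250; below-median weeks: W5, W6, W8. Among those, W5 has the highest requests (k) (≈ 900).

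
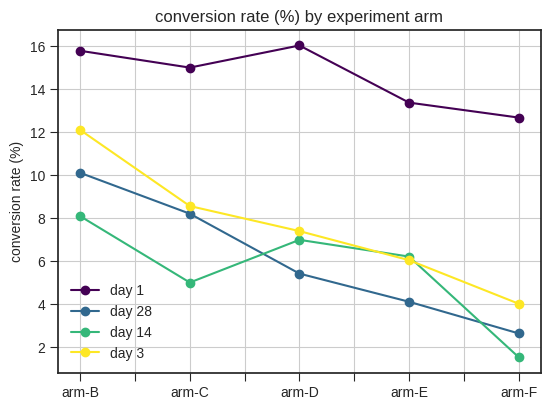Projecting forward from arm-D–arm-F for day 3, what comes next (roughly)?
≈ 2

Last three: 8, 6, 4 → slope ≈ -2/step → next ≈ 2.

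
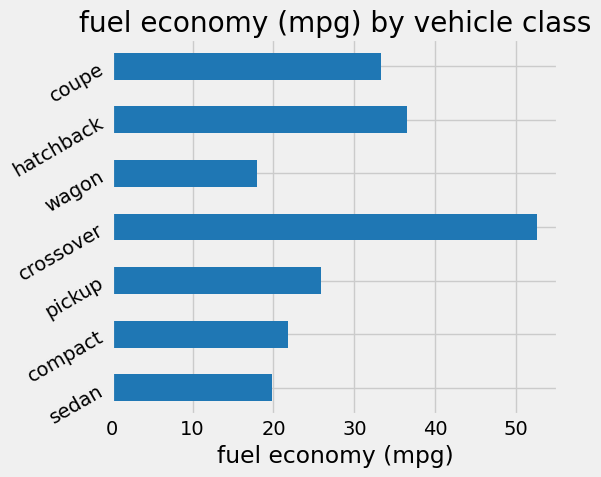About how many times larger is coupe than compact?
≈ 1.75×

coupe ≈ 35, compact ≈ 20; 35/20 ≈ 1.75.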